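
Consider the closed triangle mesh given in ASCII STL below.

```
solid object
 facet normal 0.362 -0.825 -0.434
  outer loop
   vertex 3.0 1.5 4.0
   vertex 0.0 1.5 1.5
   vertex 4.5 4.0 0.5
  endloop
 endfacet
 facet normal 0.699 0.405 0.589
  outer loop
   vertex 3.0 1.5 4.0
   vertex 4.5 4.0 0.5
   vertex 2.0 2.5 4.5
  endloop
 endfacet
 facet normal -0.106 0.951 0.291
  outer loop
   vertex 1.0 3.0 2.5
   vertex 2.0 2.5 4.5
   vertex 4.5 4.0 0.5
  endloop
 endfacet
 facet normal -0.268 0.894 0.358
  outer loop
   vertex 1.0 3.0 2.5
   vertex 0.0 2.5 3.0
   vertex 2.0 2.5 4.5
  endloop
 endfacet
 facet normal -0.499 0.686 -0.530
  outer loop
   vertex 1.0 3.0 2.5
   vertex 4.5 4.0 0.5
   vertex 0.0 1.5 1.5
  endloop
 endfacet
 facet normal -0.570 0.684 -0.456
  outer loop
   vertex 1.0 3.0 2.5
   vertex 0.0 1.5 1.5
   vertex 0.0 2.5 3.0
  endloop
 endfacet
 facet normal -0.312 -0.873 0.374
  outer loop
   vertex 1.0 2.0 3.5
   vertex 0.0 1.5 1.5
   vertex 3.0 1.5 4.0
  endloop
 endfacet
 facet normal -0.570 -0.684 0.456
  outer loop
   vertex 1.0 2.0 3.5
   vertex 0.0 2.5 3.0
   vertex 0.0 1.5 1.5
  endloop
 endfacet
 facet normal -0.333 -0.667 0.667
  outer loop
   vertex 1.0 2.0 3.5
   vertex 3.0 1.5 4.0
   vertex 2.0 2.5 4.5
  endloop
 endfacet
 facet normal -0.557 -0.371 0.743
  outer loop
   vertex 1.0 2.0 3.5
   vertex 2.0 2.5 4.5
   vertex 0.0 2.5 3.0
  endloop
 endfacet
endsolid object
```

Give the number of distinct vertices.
7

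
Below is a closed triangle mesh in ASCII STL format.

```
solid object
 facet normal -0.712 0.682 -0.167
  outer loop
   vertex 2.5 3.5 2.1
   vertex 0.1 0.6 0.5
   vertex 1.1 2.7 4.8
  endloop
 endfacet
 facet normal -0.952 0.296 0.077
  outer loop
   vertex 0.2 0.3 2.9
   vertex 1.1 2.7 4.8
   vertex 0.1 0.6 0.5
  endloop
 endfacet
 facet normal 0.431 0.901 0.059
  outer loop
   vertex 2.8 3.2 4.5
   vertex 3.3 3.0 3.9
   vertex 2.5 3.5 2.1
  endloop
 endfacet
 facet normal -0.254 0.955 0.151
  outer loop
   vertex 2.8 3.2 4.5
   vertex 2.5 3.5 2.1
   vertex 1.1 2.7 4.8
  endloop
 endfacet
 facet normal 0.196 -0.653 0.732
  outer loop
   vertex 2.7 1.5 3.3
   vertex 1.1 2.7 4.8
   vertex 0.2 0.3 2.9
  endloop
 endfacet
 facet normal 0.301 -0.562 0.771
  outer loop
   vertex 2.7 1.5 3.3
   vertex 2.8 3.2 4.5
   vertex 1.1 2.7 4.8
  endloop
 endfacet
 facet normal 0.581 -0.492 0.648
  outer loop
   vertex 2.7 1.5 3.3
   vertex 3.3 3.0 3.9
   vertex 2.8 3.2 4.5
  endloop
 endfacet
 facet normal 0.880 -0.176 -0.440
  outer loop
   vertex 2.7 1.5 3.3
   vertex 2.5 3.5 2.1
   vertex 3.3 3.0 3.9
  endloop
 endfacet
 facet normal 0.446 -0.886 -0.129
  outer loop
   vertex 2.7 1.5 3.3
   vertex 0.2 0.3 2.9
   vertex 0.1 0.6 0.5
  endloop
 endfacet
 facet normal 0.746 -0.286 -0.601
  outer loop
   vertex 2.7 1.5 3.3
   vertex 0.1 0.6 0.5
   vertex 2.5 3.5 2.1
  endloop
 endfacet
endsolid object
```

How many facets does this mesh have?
10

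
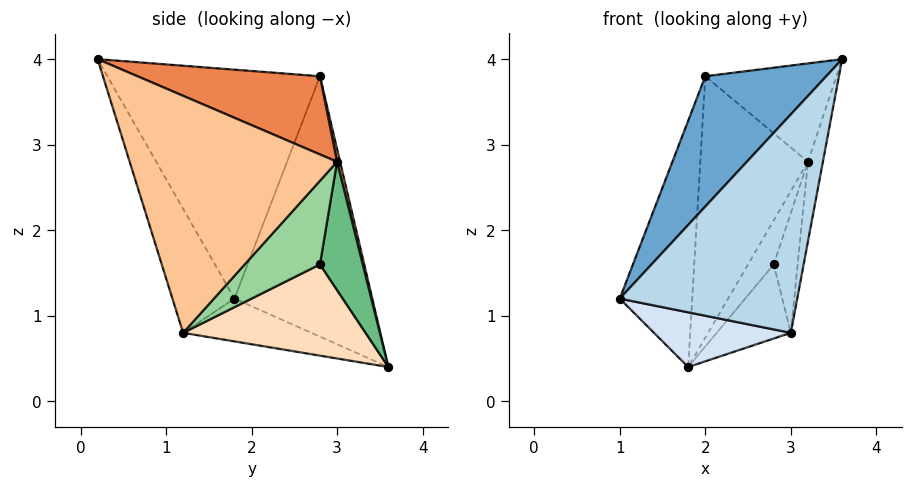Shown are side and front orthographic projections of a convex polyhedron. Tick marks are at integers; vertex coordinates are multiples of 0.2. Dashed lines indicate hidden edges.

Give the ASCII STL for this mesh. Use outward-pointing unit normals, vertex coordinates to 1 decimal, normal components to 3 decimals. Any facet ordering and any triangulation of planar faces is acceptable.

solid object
 facet normal -0.770 -0.438 0.464
  outer loop
   vertex 2.0 2.8 3.8
   vertex 1.0 1.8 1.2
   vertex 3.6 0.2 4.0
  endloop
 endfacet
 facet normal -0.874 0.459 0.159
  outer loop
   vertex 2.0 2.8 3.8
   vertex 1.8 3.6 0.4
   vertex 1.0 1.8 1.2
  endloop
 endfacet
 facet normal -0.321 -0.919 -0.227
  outer loop
   vertex 3.0 1.2 0.8
   vertex 3.6 0.2 4.0
   vertex 1.0 1.8 1.2
  endloop
 endfacet
 facet normal -0.270 -0.288 -0.919
  outer loop
   vertex 3.0 1.2 0.8
   vertex 1.0 1.8 1.2
   vertex 1.8 3.6 0.4
  endloop
 endfacet
 facet normal 0.549 0.394 0.737
  outer loop
   vertex 3.2 3.0 2.8
   vertex 2.0 2.8 3.8
   vertex 3.6 0.2 4.0
  endloop
 endfacet
 facet normal 0.027 0.973 0.227
  outer loop
   vertex 3.2 3.0 2.8
   vertex 1.8 3.6 0.4
   vertex 2.0 2.8 3.8
  endloop
 endfacet
 facet normal 0.984 0.071 -0.162
  outer loop
   vertex 3.2 3.0 2.8
   vertex 3.6 0.2 4.0
   vertex 3.0 1.2 0.8
  endloop
 endfacet
 facet normal 0.822 0.334 -0.462
  outer loop
   vertex 2.8 2.8 1.6
   vertex 3.0 1.2 0.8
   vertex 1.8 3.6 0.4
  endloop
 endfacet
 facet normal 0.804 0.482 -0.348
  outer loop
   vertex 2.8 2.8 1.6
   vertex 1.8 3.6 0.4
   vertex 3.2 3.0 2.8
  endloop
 endfacet
 facet normal 0.894 0.285 -0.346
  outer loop
   vertex 2.8 2.8 1.6
   vertex 3.2 3.0 2.8
   vertex 3.0 1.2 0.8
  endloop
 endfacet
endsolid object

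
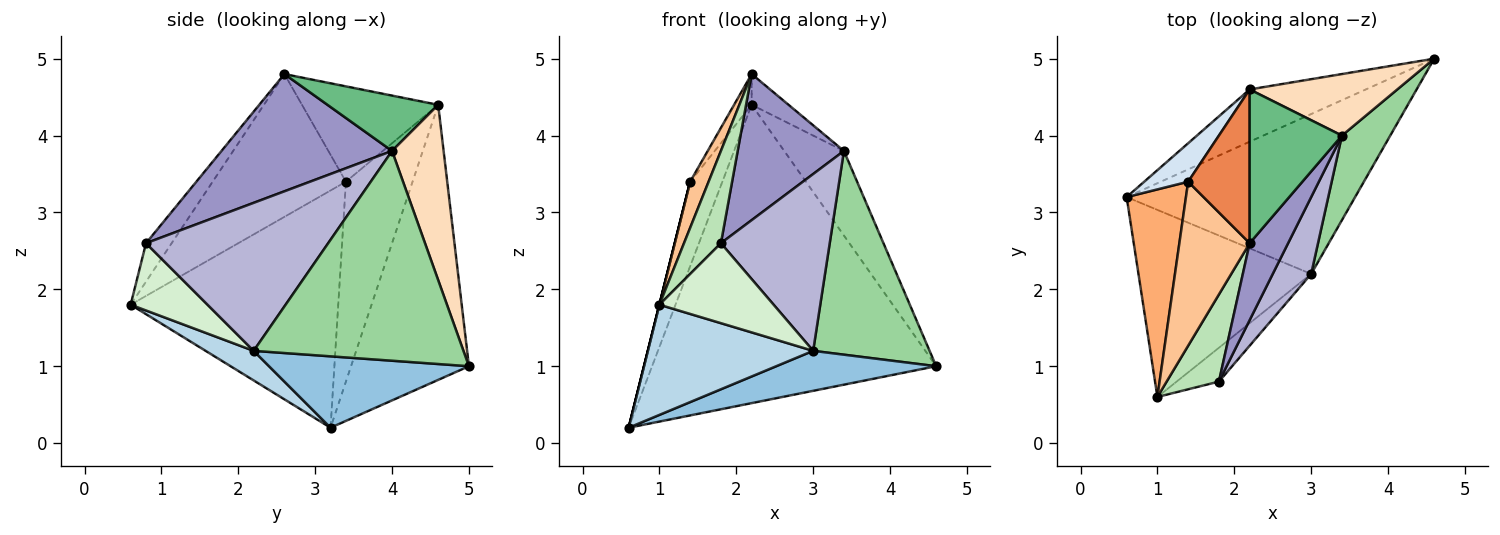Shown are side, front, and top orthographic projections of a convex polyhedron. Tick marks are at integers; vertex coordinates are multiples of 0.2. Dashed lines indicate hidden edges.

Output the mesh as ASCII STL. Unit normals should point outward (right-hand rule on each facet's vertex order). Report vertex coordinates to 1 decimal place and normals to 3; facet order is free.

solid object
 facet normal -0.378 0.912 -0.160
  outer loop
   vertex 2.2 4.6 4.4
   vertex 4.6 5.0 1.0
   vertex 0.6 3.2 0.2
  endloop
 endfacet
 facet normal 0.290 -0.232 -0.928
  outer loop
   vertex 3.0 2.2 1.2
   vertex 0.6 3.2 0.2
   vertex 4.6 5.0 1.0
  endloop
 endfacet
 facet normal 0.146 -0.502 -0.852
  outer loop
   vertex 3.0 2.2 1.2
   vertex 1.0 0.6 1.8
   vertex 0.6 3.2 0.2
  endloop
 endfacet
 facet normal -0.883 0.427 0.194
  outer loop
   vertex 1.4 3.4 3.4
   vertex 2.2 4.6 4.4
   vertex 0.6 3.2 0.2
  endloop
 endfacet
 facet normal -0.835 0.108 0.539
  outer loop
   vertex 1.4 3.4 3.4
   vertex 2.2 2.6 4.8
   vertex 2.2 4.6 4.4
  endloop
 endfacet
 facet normal -0.970 0.000 0.243
  outer loop
   vertex 1.4 3.4 3.4
   vertex 0.6 3.2 0.2
   vertex 1.0 0.6 1.8
  endloop
 endfacet
 facet normal -0.890 -0.123 0.438
  outer loop
   vertex 1.4 3.4 3.4
   vertex 1.0 0.6 1.8
   vertex 2.2 2.6 4.8
  endloop
 endfacet
 facet normal 0.573 0.663 0.482
  outer loop
   vertex 3.4 4.0 3.8
   vertex 4.6 5.0 1.0
   vertex 2.2 4.6 4.4
  endloop
 endfacet
 facet normal 0.507 0.169 0.845
  outer loop
   vertex 3.4 4.0 3.8
   vertex 2.2 4.6 4.4
   vertex 2.2 2.6 4.8
  endloop
 endfacet
 facet normal 0.857 -0.476 0.197
  outer loop
   vertex 3.4 4.0 3.8
   vertex 3.0 2.2 1.2
   vertex 4.6 5.0 1.0
  endloop
 endfacet
 facet normal -0.451 -0.649 0.613
  outer loop
   vertex 1.8 0.8 2.6
   vertex 2.2 2.6 4.8
   vertex 1.0 0.6 1.8
  endloop
 endfacet
 facet normal 0.527 -0.783 -0.331
  outer loop
   vertex 1.8 0.8 2.6
   vertex 1.0 0.6 1.8
   vertex 3.0 2.2 1.2
  endloop
 endfacet
 facet normal 0.818 -0.509 0.268
  outer loop
   vertex 1.8 0.8 2.6
   vertex 3.4 4.0 3.8
   vertex 2.2 2.6 4.8
  endloop
 endfacet
 facet normal 0.838 -0.501 0.218
  outer loop
   vertex 1.8 0.8 2.6
   vertex 3.0 2.2 1.2
   vertex 3.4 4.0 3.8
  endloop
 endfacet
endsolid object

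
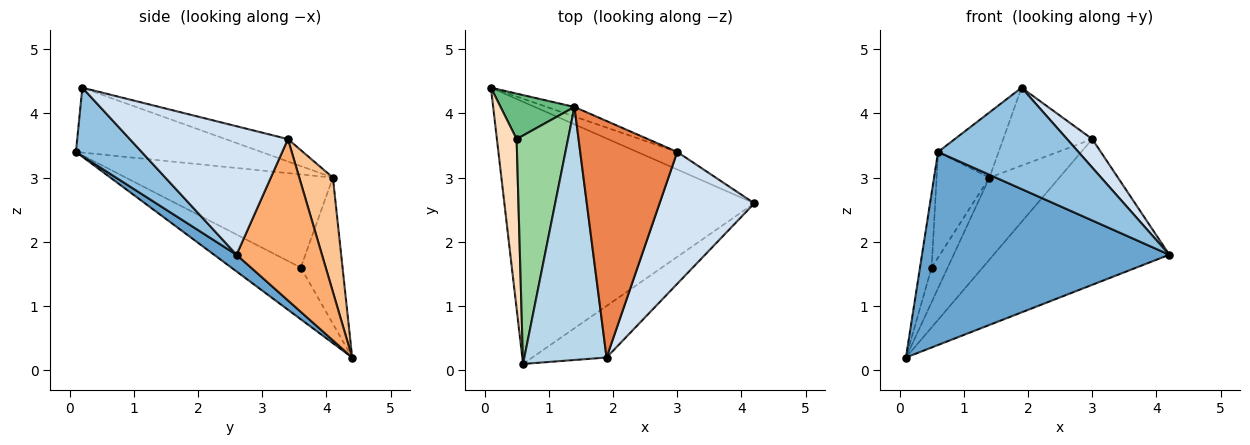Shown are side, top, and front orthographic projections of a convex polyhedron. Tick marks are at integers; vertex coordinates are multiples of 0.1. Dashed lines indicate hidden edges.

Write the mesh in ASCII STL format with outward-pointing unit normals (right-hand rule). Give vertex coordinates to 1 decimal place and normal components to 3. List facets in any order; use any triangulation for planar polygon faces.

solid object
 facet normal 0.054 -0.592 -0.804
  outer loop
   vertex 0.6 0.1 3.4
   vertex 0.1 4.4 0.2
   vertex 4.2 2.6 1.8
  endloop
 endfacet
 facet normal 0.385 -0.822 -0.418
  outer loop
   vertex 1.9 0.2 4.4
   vertex 0.6 0.1 3.4
   vertex 4.2 2.6 1.8
  endloop
 endfacet
 facet normal -0.607 0.198 0.769
  outer loop
   vertex 1.4 4.1 3.0
   vertex 0.6 0.1 3.4
   vertex 1.9 0.2 4.4
  endloop
 endfacet
 facet normal 0.798 -0.127 0.589
  outer loop
   vertex 3.0 3.4 3.6
   vertex 1.9 0.2 4.4
   vertex 4.2 2.6 1.8
  endloop
 endfacet
 facet normal -0.214 0.306 0.928
  outer loop
   vertex 3.0 3.4 3.6
   vertex 1.4 4.1 3.0
   vertex 1.9 0.2 4.4
  endloop
 endfacet
 facet normal 0.435 0.894 -0.108
  outer loop
   vertex 3.0 3.4 3.6
   vertex 4.2 2.6 1.8
   vertex 0.1 4.4 0.2
  endloop
 endfacet
 facet normal 0.431 0.896 -0.104
  outer loop
   vertex 3.0 3.4 3.6
   vertex 0.1 4.4 0.2
   vertex 1.4 4.1 3.0
  endloop
 endfacet
 facet normal -0.923 0.155 0.352
  outer loop
   vertex 0.5 3.6 1.6
   vertex 0.1 4.4 0.2
   vertex 0.6 0.1 3.4
  endloop
 endfacet
 facet normal -0.844 0.325 0.427
  outer loop
   vertex 0.5 3.6 1.6
   vertex 1.4 4.1 3.0
   vertex 0.1 4.4 0.2
  endloop
 endfacet
 facet normal -0.855 0.218 0.471
  outer loop
   vertex 0.5 3.6 1.6
   vertex 0.6 0.1 3.4
   vertex 1.4 4.1 3.0
  endloop
 endfacet
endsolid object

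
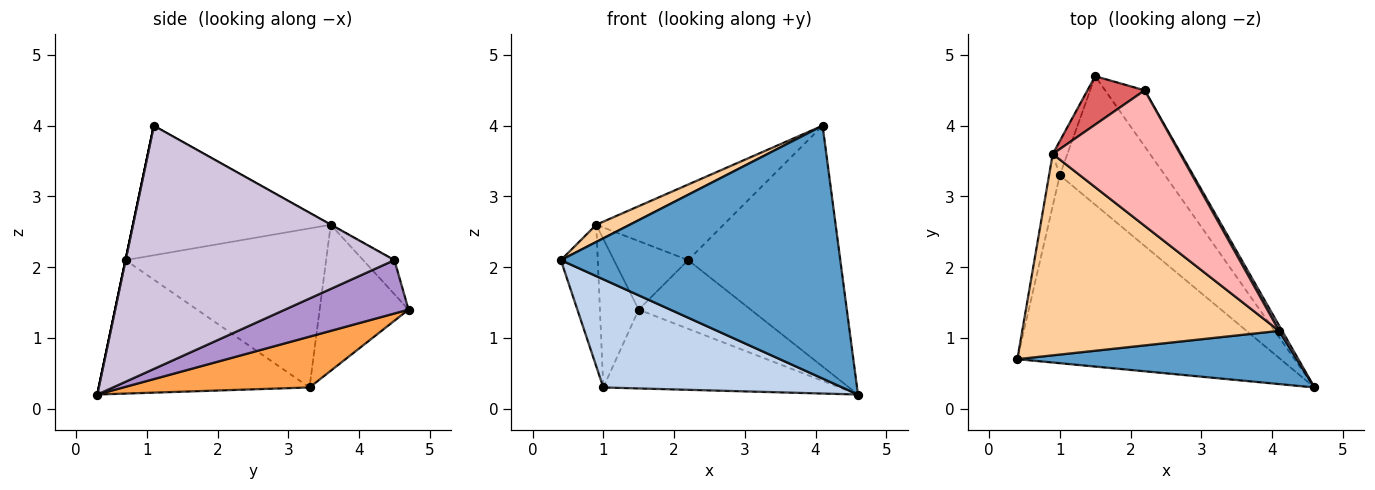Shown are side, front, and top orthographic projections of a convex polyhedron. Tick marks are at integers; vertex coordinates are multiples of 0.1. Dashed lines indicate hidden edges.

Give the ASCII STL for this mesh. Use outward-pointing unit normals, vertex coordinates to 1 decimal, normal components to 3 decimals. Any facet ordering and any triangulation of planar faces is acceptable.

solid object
 facet normal 0.000 -0.979 0.206
  outer loop
   vertex 4.1 1.1 4.0
   vertex 0.4 0.7 2.1
   vertex 4.6 0.3 0.2
  endloop
 endfacet
 facet normal -0.402 -0.456 -0.794
  outer loop
   vertex 1.0 3.3 0.3
   vertex 4.6 0.3 0.2
   vertex 0.4 0.7 2.1
  endloop
 endfacet
 facet normal 0.381 0.483 -0.788
  outer loop
   vertex 1.0 3.3 0.3
   vertex 1.5 4.7 1.4
   vertex 4.6 0.3 0.2
  endloop
 endfacet
 facet normal -0.449 -0.076 0.890
  outer loop
   vertex 0.9 3.6 2.6
   vertex 0.4 0.7 2.1
   vertex 4.1 1.1 4.0
  endloop
 endfacet
 facet normal -0.981 0.181 -0.066
  outer loop
   vertex 0.9 3.6 2.6
   vertex 1.0 3.3 0.3
   vertex 0.4 0.7 2.1
  endloop
 endfacet
 facet normal -0.913 0.398 -0.092
  outer loop
   vertex 0.9 3.6 2.6
   vertex 1.5 4.7 1.4
   vertex 1.0 3.3 0.3
  endloop
 endfacet
 facet normal -0.325 0.772 0.546
  outer loop
   vertex 2.2 4.5 2.1
   vertex 1.5 4.7 1.4
   vertex 0.9 3.6 2.6
  endloop
 endfacet
 facet normal -0.001 0.487 0.873
  outer loop
   vertex 2.2 4.5 2.1
   vertex 0.9 3.6 2.6
   vertex 4.1 1.1 4.0
  endloop
 endfacet
 facet normal 0.649 0.589 -0.481
  outer loop
   vertex 2.2 4.5 2.1
   vertex 4.6 0.3 0.2
   vertex 1.5 4.7 1.4
  endloop
 endfacet
 facet normal 0.870 0.492 0.011
  outer loop
   vertex 2.2 4.5 2.1
   vertex 4.1 1.1 4.0
   vertex 4.6 0.3 0.2
  endloop
 endfacet
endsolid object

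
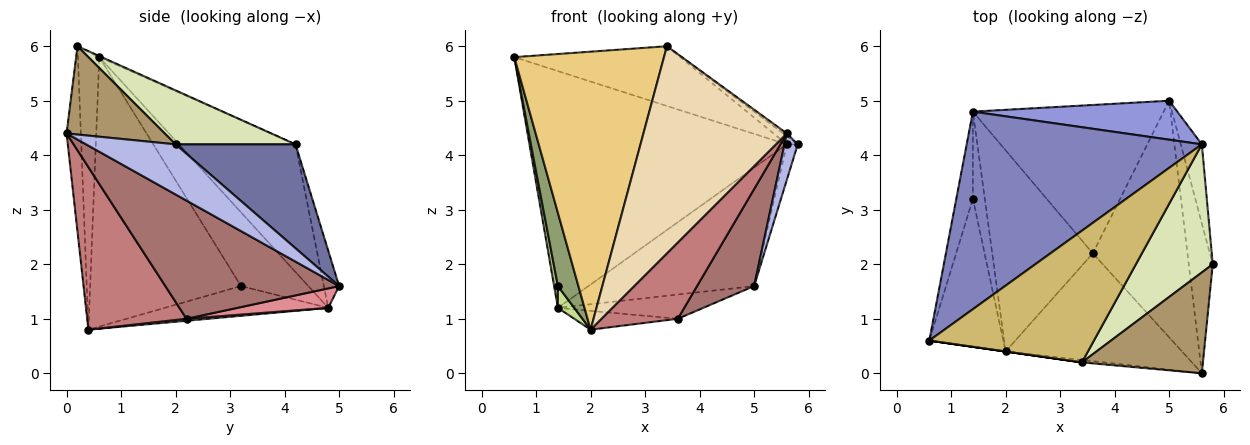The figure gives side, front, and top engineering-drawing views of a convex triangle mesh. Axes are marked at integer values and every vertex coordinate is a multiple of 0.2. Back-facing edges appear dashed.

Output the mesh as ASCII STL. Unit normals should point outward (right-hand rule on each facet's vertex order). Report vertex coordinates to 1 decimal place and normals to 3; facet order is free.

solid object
 facet normal 0.976 0.089 -0.198
  outer loop
   vertex 5.6 4.2 4.2
   vertex 5.8 2.0 4.2
   vertex 5.0 5.0 1.6
  endloop
 endfacet
 facet normal -0.329 0.725 0.605
  outer loop
   vertex 5.6 4.2 4.2
   vertex 1.4 4.8 1.2
   vertex 0.6 0.6 5.8
  endloop
 endfacet
 facet normal -0.087 0.946 0.311
  outer loop
   vertex 5.6 4.2 4.2
   vertex 5.0 5.0 1.6
   vertex 1.4 4.8 1.2
  endloop
 endfacet
 facet normal 0.894 -0.132 -0.428
  outer loop
   vertex 5.6 0.0 4.4
   vertex 5.0 5.0 1.6
   vertex 5.8 2.0 4.2
  endloop
 endfacet
 facet normal -0.956 -0.130 -0.263
  outer loop
   vertex 1.4 3.2 1.6
   vertex 2.0 0.4 0.8
   vertex 0.6 0.6 5.8
  endloop
 endfacet
 facet normal -0.974 -0.055 -0.220
  outer loop
   vertex 1.4 3.2 1.6
   vertex 0.6 0.6 5.8
   vertex 1.4 4.8 1.2
  endloop
 endfacet
 facet normal -0.925 -0.092 -0.370
  outer loop
   vertex 1.4 3.2 1.6
   vertex 1.4 4.8 1.2
   vertex 2.0 0.4 0.8
  endloop
 endfacet
 facet normal 0.574 0.052 0.817
  outer loop
   vertex 3.4 0.2 6.0
   vertex 5.8 2.0 4.2
   vertex 5.6 4.2 4.2
  endloop
 endfacet
 facet normal 0.589 0.022 0.808
  outer loop
   vertex 3.4 0.2 6.0
   vertex 5.6 0.0 4.4
   vertex 5.8 2.0 4.2
  endloop
 endfacet
 facet normal -0.006 0.413 0.911
  outer loop
   vertex 3.4 0.2 6.0
   vertex 5.6 4.2 4.2
   vertex 0.6 0.6 5.8
  endloop
 endfacet
 facet normal -0.141 -0.990 0.000
  outer loop
   vertex 3.4 0.2 6.0
   vertex 0.6 0.6 5.8
   vertex 2.0 0.4 0.8
  endloop
 endfacet
 facet normal -0.099 -0.995 -0.012
  outer loop
   vertex 3.4 0.2 6.0
   vertex 2.0 0.4 0.8
   vertex 5.6 0.0 4.4
  endloop
 endfacet
 facet normal 0.756 -0.248 -0.605
  outer loop
   vertex 3.6 2.2 1.0
   vertex 5.0 5.0 1.6
   vertex 5.6 0.0 4.4
  endloop
 endfacet
 facet normal 0.601 -0.462 -0.652
  outer loop
   vertex 3.6 2.2 1.0
   vertex 5.6 0.0 4.4
   vertex 2.0 0.4 0.8
  endloop
 endfacet
 facet normal 0.100 0.160 -0.982
  outer loop
   vertex 3.6 2.2 1.0
   vertex 1.4 4.8 1.2
   vertex 5.0 5.0 1.6
  endloop
 endfacet
 facet normal 0.020 0.093 -0.995
  outer loop
   vertex 3.6 2.2 1.0
   vertex 2.0 0.4 0.8
   vertex 1.4 4.8 1.2
  endloop
 endfacet
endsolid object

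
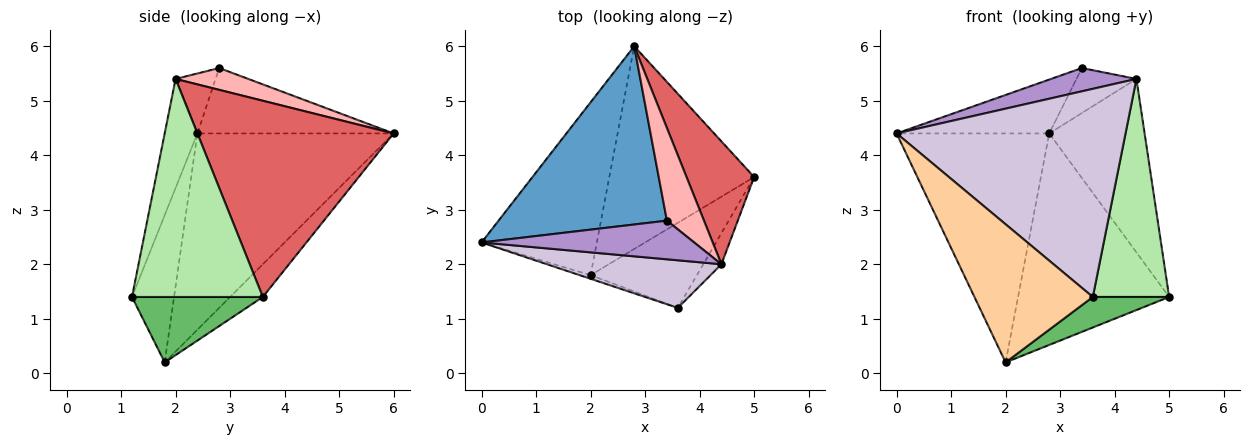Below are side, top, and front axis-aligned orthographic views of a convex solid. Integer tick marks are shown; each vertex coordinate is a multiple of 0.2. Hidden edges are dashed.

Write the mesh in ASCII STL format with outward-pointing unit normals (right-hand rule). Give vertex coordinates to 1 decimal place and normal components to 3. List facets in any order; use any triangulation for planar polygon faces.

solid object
 facet normal -0.349 0.271 0.897
  outer loop
   vertex 3.4 2.8 5.6
   vertex 2.8 6.0 4.4
   vertex 0.0 2.4 4.4
  endloop
 endfacet
 facet normal -0.716 0.557 -0.421
  outer loop
   vertex 2.0 1.8 0.2
   vertex 0.0 2.4 4.4
   vertex 2.8 6.0 4.4
  endloop
 endfacet
 facet normal -0.154 0.713 -0.684
  outer loop
   vertex 2.0 1.8 0.2
   vertex 2.8 6.0 4.4
   vertex 5.0 3.6 1.4
  endloop
 endfacet
 facet normal -0.335 -0.942 -0.025
  outer loop
   vertex 2.0 1.8 0.2
   vertex 3.6 1.2 1.4
   vertex 0.0 2.4 4.4
  endloop
 endfacet
 facet normal 0.501 -0.292 -0.814
  outer loop
   vertex 2.0 1.8 0.2
   vertex 5.0 3.6 1.4
   vertex 3.6 1.2 1.4
  endloop
 endfacet
 facet normal 0.862 -0.503 -0.072
  outer loop
   vertex 4.4 2.0 5.4
   vertex 3.6 1.2 1.4
   vertex 5.0 3.6 1.4
  endloop
 endfacet
 facet normal 0.859 0.418 0.296
  outer loop
   vertex 4.4 2.0 5.4
   vertex 5.0 3.6 1.4
   vertex 2.8 6.0 4.4
  endloop
 endfacet
 facet normal 0.468 0.386 0.795
  outer loop
   vertex 4.4 2.0 5.4
   vertex 2.8 6.0 4.4
   vertex 3.4 2.8 5.6
  endloop
 endfacet
 facet normal -0.235 -0.502 0.833
  outer loop
   vertex 4.4 2.0 5.4
   vertex 3.4 2.8 5.6
   vertex 0.0 2.4 4.4
  endloop
 endfacet
 facet normal -0.138 -0.966 0.221
  outer loop
   vertex 4.4 2.0 5.4
   vertex 0.0 2.4 4.4
   vertex 3.6 1.2 1.4
  endloop
 endfacet
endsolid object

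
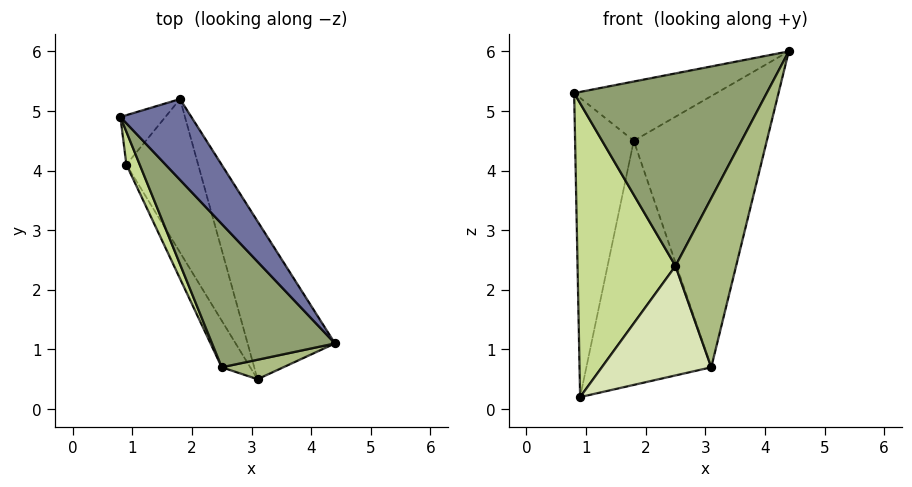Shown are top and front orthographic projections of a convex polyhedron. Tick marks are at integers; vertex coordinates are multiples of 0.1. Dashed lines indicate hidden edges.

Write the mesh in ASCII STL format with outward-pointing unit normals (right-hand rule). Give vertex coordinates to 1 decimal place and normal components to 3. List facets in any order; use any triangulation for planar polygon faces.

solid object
 facet normal 0.424 0.536 0.730
  outer loop
   vertex 1.8 5.2 4.5
   vertex 0.8 4.9 5.3
   vertex 4.4 1.1 6.0
  endloop
 endfacet
 facet normal 0.856 0.447 -0.261
  outer loop
   vertex 1.8 5.2 4.5
   vertex 4.4 1.1 6.0
   vertex 3.1 0.5 0.7
  endloop
 endfacet
 facet normal -0.392 0.908 -0.150
  outer loop
   vertex 0.9 4.1 0.2
   vertex 0.8 4.9 5.3
   vertex 1.8 5.2 4.5
  endloop
 endfacet
 facet normal 0.833 0.468 -0.294
  outer loop
   vertex 0.9 4.1 0.2
   vertex 1.8 5.2 4.5
   vertex 3.1 0.5 0.7
  endloop
 endfacet
 facet normal -0.694 -0.578 0.430
  outer loop
   vertex 2.5 0.7 2.4
   vertex 4.4 1.1 6.0
   vertex 0.8 4.9 5.3
  endloop
 endfacet
 facet normal -0.007 -0.993 0.114
  outer loop
   vertex 2.5 0.7 2.4
   vertex 3.1 0.5 0.7
   vertex 4.4 1.1 6.0
  endloop
 endfacet
 facet normal -0.915 -0.401 0.045
  outer loop
   vertex 2.5 0.7 2.4
   vertex 0.8 4.9 5.3
   vertex 0.9 4.1 0.2
  endloop
 endfacet
 facet normal -0.817 -0.531 -0.226
  outer loop
   vertex 2.5 0.7 2.4
   vertex 0.9 4.1 0.2
   vertex 3.1 0.5 0.7
  endloop
 endfacet
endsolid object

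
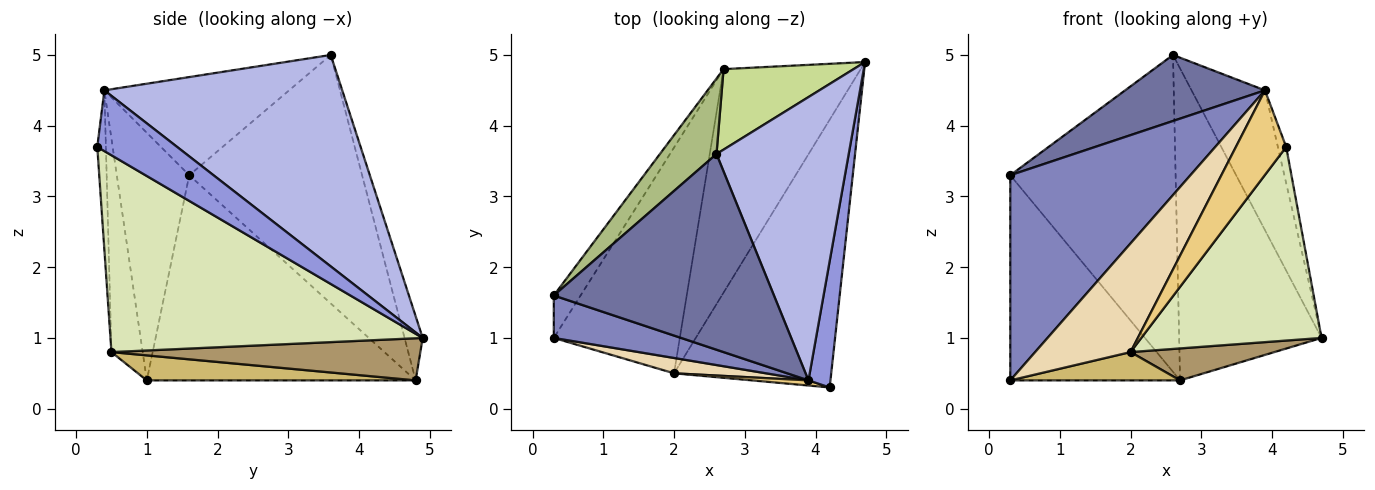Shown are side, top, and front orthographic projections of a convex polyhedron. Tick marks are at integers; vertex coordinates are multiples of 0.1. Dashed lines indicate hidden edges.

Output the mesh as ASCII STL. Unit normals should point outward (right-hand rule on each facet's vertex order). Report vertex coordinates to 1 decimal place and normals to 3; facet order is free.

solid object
 facet normal -0.389 -0.294 0.873
  outer loop
   vertex 3.9 0.4 4.5
   vertex 2.6 3.6 5.0
   vertex 0.3 1.6 3.3
  endloop
 endfacet
 facet normal -0.367 -0.911 0.189
  outer loop
   vertex 3.9 0.4 4.5
   vertex 0.3 1.6 3.3
   vertex 0.3 1.0 0.4
  endloop
 endfacet
 facet normal 0.936 0.097 0.339
  outer loop
   vertex 3.9 0.4 4.5
   vertex 4.2 0.3 3.7
   vertex 4.7 4.9 1.0
  endloop
 endfacet
 facet normal 0.820 0.253 0.513
  outer loop
   vertex 3.9 0.4 4.5
   vertex 4.7 4.9 1.0
   vertex 2.6 3.6 5.0
  endloop
 endfacet
 facet normal -0.840 0.531 -0.110
  outer loop
   vertex 2.7 4.8 0.4
   vertex 0.3 1.0 0.4
   vertex 0.3 1.6 3.3
  endloop
 endfacet
 facet normal -0.713 0.682 0.162
  outer loop
   vertex 2.7 4.8 0.4
   vertex 0.3 1.6 3.3
   vertex 2.6 3.6 5.0
  endloop
 endfacet
 facet normal -0.122 0.961 0.248
  outer loop
   vertex 2.7 4.8 0.4
   vertex 2.6 3.6 5.0
   vertex 4.7 4.9 1.0
  endloop
 endfacet
 facet normal 0.712 -0.411 -0.569
  outer loop
   vertex 2.0 0.5 0.8
   vertex 4.7 4.9 1.0
   vertex 4.2 0.3 3.7
  endloop
 endfacet
 facet normal 0.291 -0.135 -0.947
  outer loop
   vertex 2.0 0.5 0.8
   vertex 2.7 4.8 0.4
   vertex 4.7 4.9 1.0
  endloop
 endfacet
 facet normal 0.193 -0.122 -0.974
  outer loop
   vertex 2.0 0.5 0.8
   vertex 0.3 1.0 0.4
   vertex 2.7 4.8 0.4
  endloop
 endfacet
 facet normal -0.168 -0.984 0.060
  outer loop
   vertex 2.0 0.5 0.8
   vertex 4.2 0.3 3.7
   vertex 3.9 0.4 4.5
  endloop
 endfacet
 facet normal -0.308 -0.942 0.133
  outer loop
   vertex 2.0 0.5 0.8
   vertex 3.9 0.4 4.5
   vertex 0.3 1.0 0.4
  endloop
 endfacet
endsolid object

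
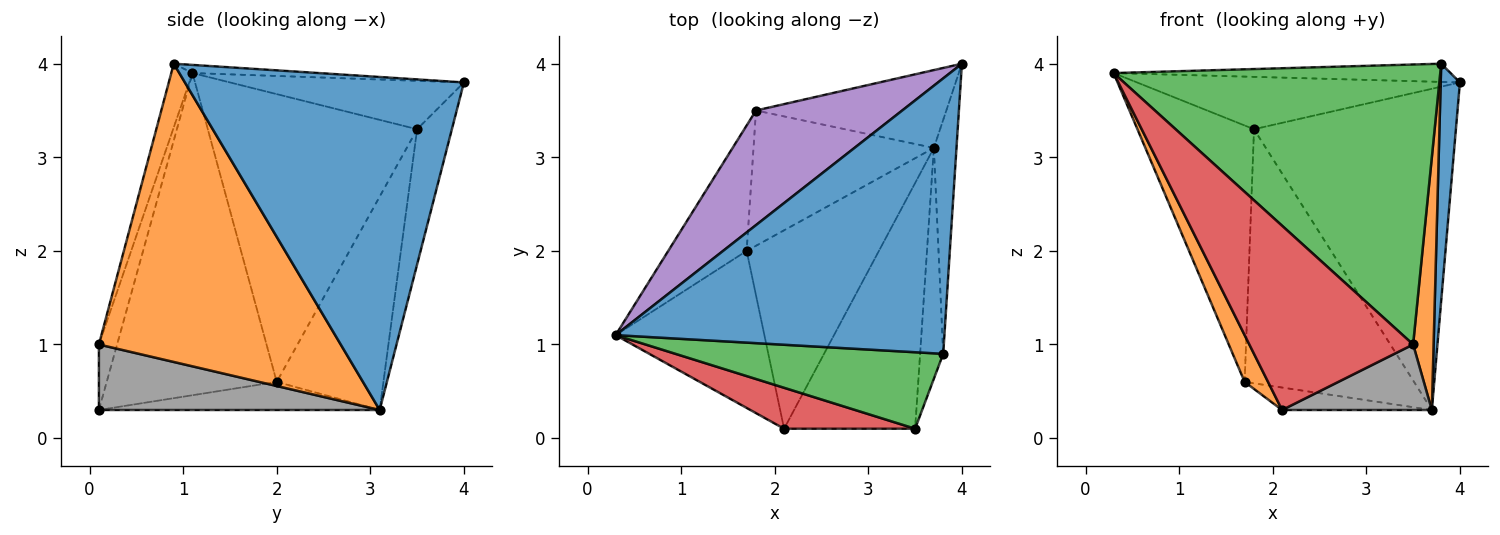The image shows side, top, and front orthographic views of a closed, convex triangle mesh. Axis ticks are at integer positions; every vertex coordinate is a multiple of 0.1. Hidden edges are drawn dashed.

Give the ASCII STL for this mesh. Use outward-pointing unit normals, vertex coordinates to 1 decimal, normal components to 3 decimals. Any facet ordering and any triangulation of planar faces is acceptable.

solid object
 facet normal -0.025 0.066 0.998
  outer loop
   vertex 3.8 0.9 4.0
   vertex 4.0 4.0 3.8
   vertex 0.3 1.1 3.9
  endloop
 endfacet
 facet normal -0.901 -0.124 -0.416
  outer loop
   vertex 1.7 2.0 0.6
   vertex 2.1 0.1 0.3
   vertex 0.3 1.1 3.9
  endloop
 endfacet
 facet normal -0.063 -0.963 0.263
  outer loop
   vertex 3.5 0.1 1.0
   vertex 3.8 0.9 4.0
   vertex 0.3 1.1 3.9
  endloop
 endfacet
 facet normal -0.108 -0.970 0.216
  outer loop
   vertex 3.5 0.1 1.0
   vertex 0.3 1.1 3.9
   vertex 2.1 0.1 0.3
  endloop
 endfacet
 facet normal -0.288 0.398 0.871
  outer loop
   vertex 1.8 3.5 3.3
   vertex 0.3 1.1 3.9
   vertex 4.0 4.0 3.8
  endloop
 endfacet
 facet normal -0.850 0.473 -0.231
  outer loop
   vertex 1.8 3.5 3.3
   vertex 1.7 2.0 0.6
   vertex 0.3 1.1 3.9
  endloop
 endfacet
 facet normal -0.206 0.110 -0.972
  outer loop
   vertex 3.7 3.1 0.3
   vertex 2.1 0.1 0.3
   vertex 1.7 2.0 0.6
  endloop
 endfacet
 facet normal 0.435 -0.232 -0.870
  outer loop
   vertex 3.7 3.1 0.3
   vertex 3.5 0.1 1.0
   vertex 2.1 0.1 0.3
  endloop
 endfacet
 facet normal -0.486 0.772 -0.411
  outer loop
   vertex 3.7 3.1 0.3
   vertex 1.7 2.0 0.6
   vertex 1.8 3.5 3.3
  endloop
 endfacet
 facet normal -0.165 0.959 -0.232
  outer loop
   vertex 3.7 3.1 0.3
   vertex 1.8 3.5 3.3
   vertex 4.0 4.0 3.8
  endloop
 endfacet
 facet normal 0.995 -0.069 -0.068
  outer loop
   vertex 3.7 3.1 0.3
   vertex 4.0 4.0 3.8
   vertex 3.8 0.9 4.0
  endloop
 endfacet
 facet normal 0.993 -0.084 -0.077
  outer loop
   vertex 3.7 3.1 0.3
   vertex 3.8 0.9 4.0
   vertex 3.5 0.1 1.0
  endloop
 endfacet
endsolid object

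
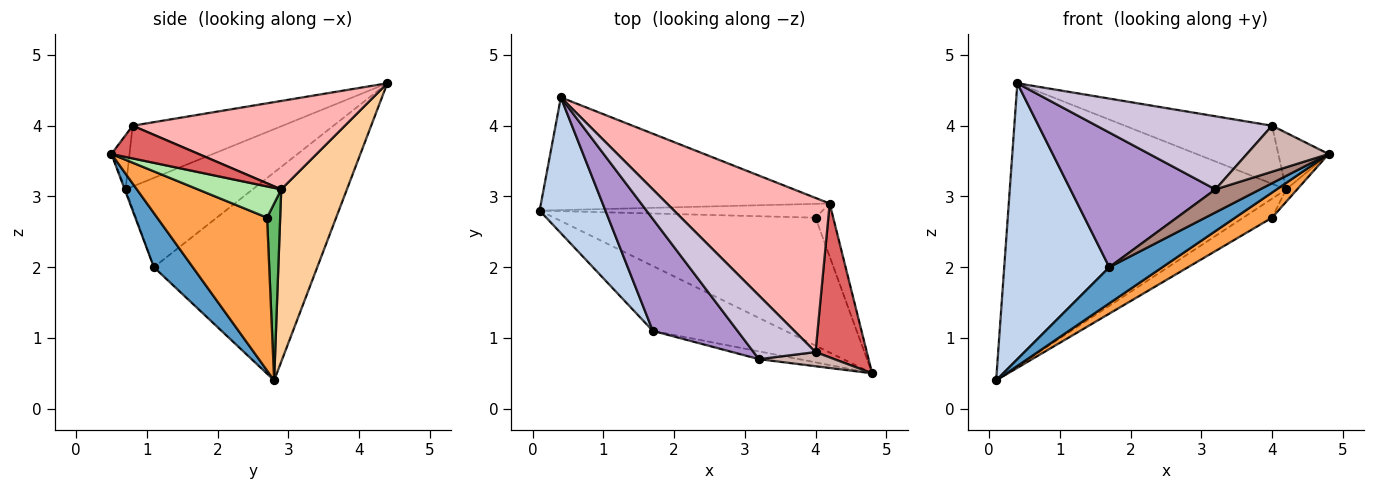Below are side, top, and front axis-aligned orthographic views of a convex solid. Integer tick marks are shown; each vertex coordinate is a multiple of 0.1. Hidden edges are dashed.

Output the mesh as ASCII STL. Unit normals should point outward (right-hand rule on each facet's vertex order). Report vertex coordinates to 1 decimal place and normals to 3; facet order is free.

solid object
 facet normal 0.336 -0.458 -0.823
  outer loop
   vertex 1.7 1.1 2.0
   vertex 0.1 2.8 0.4
   vertex 4.8 0.5 3.6
  endloop
 endfacet
 facet normal -0.813 -0.523 0.257
  outer loop
   vertex 1.7 1.1 2.0
   vertex 0.4 4.4 4.6
   vertex 0.1 2.8 0.4
  endloop
 endfacet
 facet normal 0.498 -0.167 -0.851
  outer loop
   vertex 4.0 2.7 2.7
   vertex 4.8 0.5 3.6
   vertex 0.1 2.8 0.4
  endloop
 endfacet
 facet normal 0.216 0.907 -0.361
  outer loop
   vertex 4.2 2.9 3.1
   vertex 0.1 2.8 0.4
   vertex 0.4 4.4 4.6
  endloop
 endfacet
 facet normal 0.345 0.759 -0.552
  outer loop
   vertex 4.2 2.9 3.1
   vertex 4.0 2.7 2.7
   vertex 0.1 2.8 0.4
  endloop
 endfacet
 facet normal 0.865 0.114 -0.489
  outer loop
   vertex 4.2 2.9 3.1
   vertex 4.8 0.5 3.6
   vertex 4.0 2.7 2.7
  endloop
 endfacet
 facet normal 0.514 0.296 0.805
  outer loop
   vertex 4.2 2.9 3.1
   vertex 4.0 0.8 4.0
   vertex 4.8 0.5 3.6
  endloop
 endfacet
 facet normal 0.453 0.314 0.834
  outer loop
   vertex 4.2 2.9 3.1
   vertex 0.4 4.4 4.6
   vertex 4.0 0.8 4.0
  endloop
 endfacet
 facet normal -0.559 -0.638 0.530
  outer loop
   vertex 3.2 0.7 3.1
   vertex 0.4 4.4 4.6
   vertex 1.7 1.1 2.0
  endloop
 endfacet
 facet normal -0.542 -0.634 0.552
  outer loop
   vertex 3.2 0.7 3.1
   vertex 4.0 0.8 4.0
   vertex 0.4 4.4 4.6
  endloop
 endfacet
 facet normal -0.019 -0.948 -0.319
  outer loop
   vertex 3.2 0.7 3.1
   vertex 1.7 1.1 2.0
   vertex 4.8 0.5 3.6
  endloop
 endfacet
 facet normal -0.207 -0.935 0.288
  outer loop
   vertex 3.2 0.7 3.1
   vertex 4.8 0.5 3.6
   vertex 4.0 0.8 4.0
  endloop
 endfacet
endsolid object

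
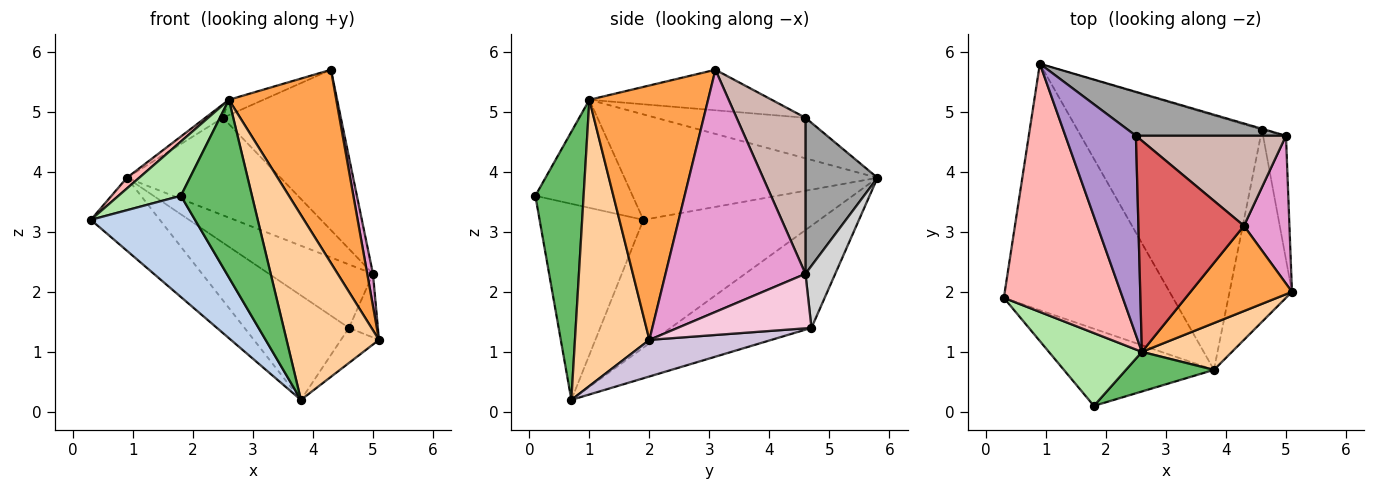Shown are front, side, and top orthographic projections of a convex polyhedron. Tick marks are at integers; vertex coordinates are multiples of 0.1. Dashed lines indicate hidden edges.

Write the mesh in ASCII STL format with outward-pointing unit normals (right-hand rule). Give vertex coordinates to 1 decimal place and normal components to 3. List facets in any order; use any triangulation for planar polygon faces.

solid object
 facet normal -0.587 0.230 -0.776
  outer loop
   vertex 3.8 0.7 0.2
   vertex 0.3 1.9 3.2
   vertex 0.9 5.8 3.9
  endloop
 endfacet
 facet normal -0.621 -0.623 -0.475
  outer loop
   vertex 3.8 0.7 0.2
   vertex 1.8 0.1 3.6
   vertex 0.3 1.9 3.2
  endloop
 endfacet
 facet normal 0.711 -0.643 0.284
  outer loop
   vertex 2.6 1.0 5.2
   vertex 5.1 2.0 1.2
   vertex 4.3 3.1 5.7
  endloop
 endfacet
 facet normal 0.615 -0.764 0.194
  outer loop
   vertex 2.6 1.0 5.2
   vertex 3.8 0.7 0.2
   vertex 5.1 2.0 1.2
  endloop
 endfacet
 facet normal 0.552 -0.814 0.181
  outer loop
   vertex 2.6 1.0 5.2
   vertex 1.8 0.1 3.6
   vertex 3.8 0.7 0.2
  endloop
 endfacet
 facet normal -0.681 -0.437 0.587
  outer loop
   vertex 2.6 1.0 5.2
   vertex 0.3 1.9 3.2
   vertex 1.8 0.1 3.6
  endloop
 endfacet
 facet normal -0.358 0.068 0.931
  outer loop
   vertex 2.6 1.0 5.2
   vertex 4.3 3.1 5.7
   vertex 2.5 4.6 4.9
  endloop
 endfacet
 facet normal -0.663 -0.032 0.748
  outer loop
   vertex 2.6 1.0 5.2
   vertex 0.9 5.8 3.9
   vertex 0.3 1.9 3.2
  endloop
 endfacet
 facet normal -0.497 0.058 0.866
  outer loop
   vertex 2.6 1.0 5.2
   vertex 2.5 4.6 4.9
   vertex 0.9 5.8 3.9
  endloop
 endfacet
 facet normal 0.500 0.156 -0.852
  outer loop
   vertex 4.6 4.7 1.4
   vertex 5.1 2.0 1.2
   vertex 3.8 0.7 0.2
  endloop
 endfacet
 facet normal -0.456 0.338 -0.823
  outer loop
   vertex 4.6 4.7 1.4
   vertex 3.8 0.7 0.2
   vertex 0.9 5.8 3.9
  endloop
 endfacet
 facet normal 0.454 0.777 0.436
  outer loop
   vertex 5.0 4.6 2.3
   vertex 2.5 4.6 4.9
   vertex 4.3 3.1 5.7
  endloop
 endfacet
 facet normal 0.982 -0.040 0.184
  outer loop
   vertex 5.0 4.6 2.3
   vertex 4.3 3.1 5.7
   vertex 5.1 2.0 1.2
  endloop
 endfacet
 facet normal 0.904 0.196 -0.380
  outer loop
   vertex 5.0 4.6 2.3
   vertex 5.1 2.0 1.2
   vertex 4.6 4.7 1.4
  endloop
 endfacet
 facet normal 0.393 0.838 0.378
  outer loop
   vertex 5.0 4.6 2.3
   vertex 0.9 5.8 3.9
   vertex 2.5 4.6 4.9
  endloop
 endfacet
 facet normal 0.275 0.961 -0.016
  outer loop
   vertex 5.0 4.6 2.3
   vertex 4.6 4.7 1.4
   vertex 0.9 5.8 3.9
  endloop
 endfacet
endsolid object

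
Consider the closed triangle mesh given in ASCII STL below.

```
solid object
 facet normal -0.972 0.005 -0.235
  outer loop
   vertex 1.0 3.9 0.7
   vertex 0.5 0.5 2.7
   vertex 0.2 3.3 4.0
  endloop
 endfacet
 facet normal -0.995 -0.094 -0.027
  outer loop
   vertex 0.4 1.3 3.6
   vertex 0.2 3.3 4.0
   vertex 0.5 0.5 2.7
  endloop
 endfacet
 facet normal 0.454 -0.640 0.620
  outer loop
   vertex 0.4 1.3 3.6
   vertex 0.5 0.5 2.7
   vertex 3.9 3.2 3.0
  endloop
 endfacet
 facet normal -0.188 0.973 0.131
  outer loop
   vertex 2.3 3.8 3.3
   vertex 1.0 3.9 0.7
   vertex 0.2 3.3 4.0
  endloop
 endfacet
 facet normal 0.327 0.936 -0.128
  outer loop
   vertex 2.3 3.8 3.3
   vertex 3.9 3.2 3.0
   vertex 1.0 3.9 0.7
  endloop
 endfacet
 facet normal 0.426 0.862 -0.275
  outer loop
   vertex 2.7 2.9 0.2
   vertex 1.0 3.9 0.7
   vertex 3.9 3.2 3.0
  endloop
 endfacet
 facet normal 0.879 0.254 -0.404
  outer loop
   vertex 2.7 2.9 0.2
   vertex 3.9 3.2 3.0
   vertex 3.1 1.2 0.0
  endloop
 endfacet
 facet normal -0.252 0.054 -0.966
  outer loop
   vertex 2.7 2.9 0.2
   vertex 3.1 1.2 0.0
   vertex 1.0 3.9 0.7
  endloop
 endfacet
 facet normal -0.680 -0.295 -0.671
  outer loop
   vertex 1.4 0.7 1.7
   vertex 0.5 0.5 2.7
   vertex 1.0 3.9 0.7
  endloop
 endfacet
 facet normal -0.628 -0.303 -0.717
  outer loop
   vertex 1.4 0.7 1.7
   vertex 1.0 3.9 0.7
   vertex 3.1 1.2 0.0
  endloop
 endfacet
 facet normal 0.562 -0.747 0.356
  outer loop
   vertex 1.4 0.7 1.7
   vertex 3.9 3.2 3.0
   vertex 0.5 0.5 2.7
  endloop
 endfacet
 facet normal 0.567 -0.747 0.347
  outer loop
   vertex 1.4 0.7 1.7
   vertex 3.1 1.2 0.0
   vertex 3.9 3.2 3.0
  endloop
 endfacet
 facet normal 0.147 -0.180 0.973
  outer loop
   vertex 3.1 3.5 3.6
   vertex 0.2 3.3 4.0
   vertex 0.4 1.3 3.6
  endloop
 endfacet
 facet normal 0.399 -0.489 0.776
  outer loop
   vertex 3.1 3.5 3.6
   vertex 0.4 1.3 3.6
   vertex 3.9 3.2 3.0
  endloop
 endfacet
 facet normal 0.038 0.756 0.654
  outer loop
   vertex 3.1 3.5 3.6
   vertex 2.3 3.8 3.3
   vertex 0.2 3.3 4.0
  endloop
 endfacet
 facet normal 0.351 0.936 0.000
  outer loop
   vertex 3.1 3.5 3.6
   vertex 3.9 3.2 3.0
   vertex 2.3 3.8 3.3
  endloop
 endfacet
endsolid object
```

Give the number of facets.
16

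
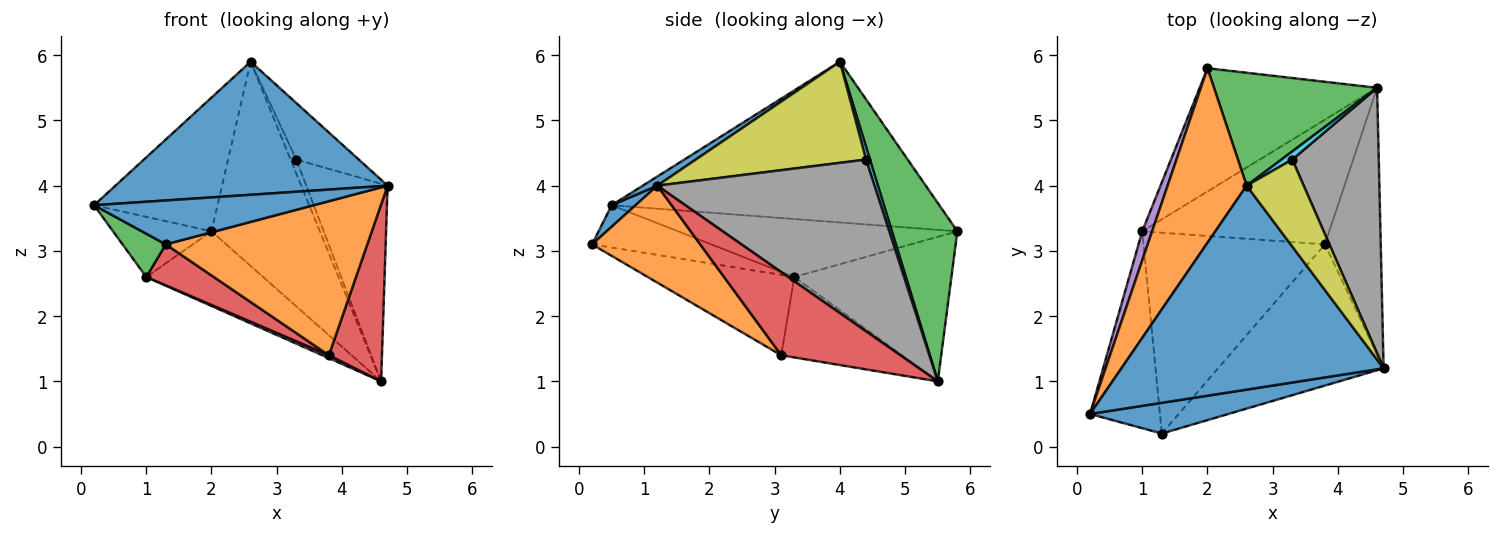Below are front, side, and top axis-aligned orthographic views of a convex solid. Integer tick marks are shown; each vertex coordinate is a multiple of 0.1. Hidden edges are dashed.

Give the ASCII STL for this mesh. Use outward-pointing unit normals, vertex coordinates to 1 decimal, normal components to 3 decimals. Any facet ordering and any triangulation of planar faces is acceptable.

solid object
 facet normal 0.029 -0.546 0.837
  outer loop
   vertex 2.6 4.0 5.9
   vertex 0.2 0.5 3.7
   vertex 4.7 1.2 4.0
  endloop
 endfacet
 facet normal -0.850 0.320 0.418
  outer loop
   vertex 2.6 4.0 5.9
   vertex 2.0 5.8 3.3
   vertex 0.2 0.5 3.7
  endloop
 endfacet
 facet normal 0.468 0.774 0.428
  outer loop
   vertex 2.6 4.0 5.9
   vertex 4.6 5.5 1.0
   vertex 2.0 5.8 3.3
  endloop
 endfacet
 facet normal 0.779 -0.347 -0.523
  outer loop
   vertex 3.8 3.1 1.4
   vertex 4.6 5.5 1.0
   vertex 4.7 1.2 4.0
  endloop
 endfacet
 facet normal -0.931 0.328 0.158
  outer loop
   vertex 1.0 3.3 2.6
   vertex 0.2 0.5 3.7
   vertex 2.0 5.8 3.3
  endloop
 endfacet
 facet normal -0.572 0.425 -0.702
  outer loop
   vertex 1.0 3.3 2.6
   vertex 2.0 5.8 3.3
   vertex 4.6 5.5 1.0
  endloop
 endfacet
 facet normal -0.395 -0.021 -0.918
  outer loop
   vertex 1.0 3.3 2.6
   vertex 4.6 5.5 1.0
   vertex 3.8 3.1 1.4
  endloop
 endfacet
 facet normal 0.847 0.317 0.427
  outer loop
   vertex 3.3 4.4 4.4
   vertex 4.7 1.2 4.0
   vertex 4.6 5.5 1.0
  endloop
 endfacet
 facet normal 0.830 0.304 0.468
  outer loop
   vertex 3.3 4.4 4.4
   vertex 2.6 4.0 5.9
   vertex 4.7 1.2 4.0
  endloop
 endfacet
 facet normal 0.504 0.747 0.434
  outer loop
   vertex 3.3 4.4 4.4
   vertex 4.6 5.5 1.0
   vertex 2.6 4.0 5.9
  endloop
 endfacet
 facet normal 0.089 -0.816 0.571
  outer loop
   vertex 1.3 0.2 3.1
   vertex 4.7 1.2 4.0
   vertex 0.2 0.5 3.7
  endloop
 endfacet
 facet normal 0.368 -0.685 -0.628
  outer loop
   vertex 1.3 0.2 3.1
   vertex 3.8 3.1 1.4
   vertex 4.7 1.2 4.0
  endloop
 endfacet
 facet normal -0.509 -0.185 -0.841
  outer loop
   vertex 1.3 0.2 3.1
   vertex 0.2 0.5 3.7
   vertex 1.0 3.3 2.6
  endloop
 endfacet
 facet normal -0.398 -0.183 -0.899
  outer loop
   vertex 1.3 0.2 3.1
   vertex 1.0 3.3 2.6
   vertex 3.8 3.1 1.4
  endloop
 endfacet
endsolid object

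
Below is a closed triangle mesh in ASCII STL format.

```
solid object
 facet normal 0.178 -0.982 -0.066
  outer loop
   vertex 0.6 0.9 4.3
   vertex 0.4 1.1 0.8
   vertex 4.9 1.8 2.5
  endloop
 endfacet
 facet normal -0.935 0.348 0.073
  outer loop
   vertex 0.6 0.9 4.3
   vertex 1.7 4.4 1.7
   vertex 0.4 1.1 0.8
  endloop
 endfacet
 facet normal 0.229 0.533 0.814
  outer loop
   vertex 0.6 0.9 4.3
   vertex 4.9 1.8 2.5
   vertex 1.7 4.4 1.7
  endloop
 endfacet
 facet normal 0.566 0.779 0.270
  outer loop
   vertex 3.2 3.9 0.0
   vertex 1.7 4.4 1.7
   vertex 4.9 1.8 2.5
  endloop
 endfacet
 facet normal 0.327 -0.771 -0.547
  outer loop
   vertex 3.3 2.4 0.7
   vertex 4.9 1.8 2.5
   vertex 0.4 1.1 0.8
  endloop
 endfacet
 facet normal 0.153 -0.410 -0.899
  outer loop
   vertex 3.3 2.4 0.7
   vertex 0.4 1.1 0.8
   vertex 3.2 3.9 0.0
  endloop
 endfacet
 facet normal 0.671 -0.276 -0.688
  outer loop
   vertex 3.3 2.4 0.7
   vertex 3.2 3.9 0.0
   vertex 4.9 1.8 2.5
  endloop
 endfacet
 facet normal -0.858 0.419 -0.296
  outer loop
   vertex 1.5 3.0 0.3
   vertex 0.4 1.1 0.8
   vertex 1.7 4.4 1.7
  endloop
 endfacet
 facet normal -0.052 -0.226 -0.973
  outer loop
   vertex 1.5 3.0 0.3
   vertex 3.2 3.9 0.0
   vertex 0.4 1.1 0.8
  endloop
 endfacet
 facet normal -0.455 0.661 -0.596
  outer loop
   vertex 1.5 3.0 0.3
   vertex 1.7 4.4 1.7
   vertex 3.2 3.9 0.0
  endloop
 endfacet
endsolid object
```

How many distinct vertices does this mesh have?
7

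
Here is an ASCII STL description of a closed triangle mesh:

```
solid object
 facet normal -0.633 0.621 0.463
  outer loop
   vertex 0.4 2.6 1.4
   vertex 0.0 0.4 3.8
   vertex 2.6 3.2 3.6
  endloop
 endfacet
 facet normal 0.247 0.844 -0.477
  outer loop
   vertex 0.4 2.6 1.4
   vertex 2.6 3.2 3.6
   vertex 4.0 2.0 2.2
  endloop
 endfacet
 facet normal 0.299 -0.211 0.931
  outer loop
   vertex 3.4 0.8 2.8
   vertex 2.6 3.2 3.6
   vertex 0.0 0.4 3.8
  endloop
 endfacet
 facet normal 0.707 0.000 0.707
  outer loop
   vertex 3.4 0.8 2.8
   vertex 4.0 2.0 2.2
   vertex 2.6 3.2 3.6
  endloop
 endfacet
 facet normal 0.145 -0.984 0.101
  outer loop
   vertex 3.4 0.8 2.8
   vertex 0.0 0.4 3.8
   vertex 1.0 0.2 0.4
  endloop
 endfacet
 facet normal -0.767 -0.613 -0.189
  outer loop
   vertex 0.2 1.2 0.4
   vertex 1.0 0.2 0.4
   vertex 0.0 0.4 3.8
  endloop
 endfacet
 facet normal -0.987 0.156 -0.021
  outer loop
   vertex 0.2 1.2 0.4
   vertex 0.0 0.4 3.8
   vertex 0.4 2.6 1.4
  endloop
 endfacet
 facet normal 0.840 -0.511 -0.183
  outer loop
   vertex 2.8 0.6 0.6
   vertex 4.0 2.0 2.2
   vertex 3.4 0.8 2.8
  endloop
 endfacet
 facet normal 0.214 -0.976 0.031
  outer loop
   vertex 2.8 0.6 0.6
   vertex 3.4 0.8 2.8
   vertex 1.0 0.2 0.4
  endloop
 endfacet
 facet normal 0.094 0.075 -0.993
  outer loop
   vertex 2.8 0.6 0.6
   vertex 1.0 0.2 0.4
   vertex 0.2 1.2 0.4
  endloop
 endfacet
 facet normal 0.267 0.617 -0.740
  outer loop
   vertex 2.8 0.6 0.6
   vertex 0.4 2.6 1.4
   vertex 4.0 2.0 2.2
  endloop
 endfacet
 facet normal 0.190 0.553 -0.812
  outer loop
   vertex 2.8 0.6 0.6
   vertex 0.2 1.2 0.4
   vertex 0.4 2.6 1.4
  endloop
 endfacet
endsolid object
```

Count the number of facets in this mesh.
12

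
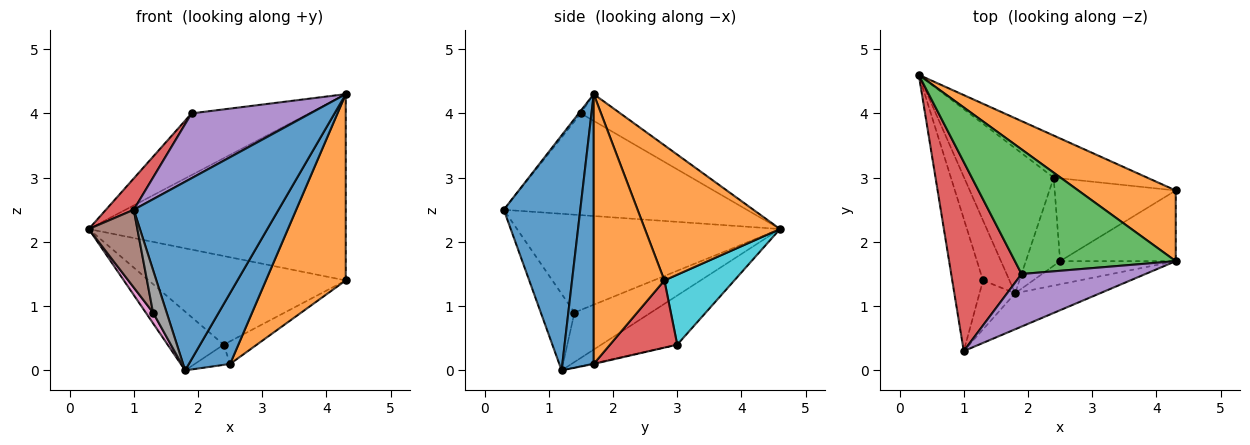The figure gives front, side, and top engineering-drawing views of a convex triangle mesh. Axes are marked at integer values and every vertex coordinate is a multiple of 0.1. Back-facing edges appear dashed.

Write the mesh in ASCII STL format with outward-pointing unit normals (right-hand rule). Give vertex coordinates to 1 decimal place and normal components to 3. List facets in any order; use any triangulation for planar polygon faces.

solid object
 facet normal 0.461 -0.872 -0.166
  outer loop
   vertex 1.8 1.2 0.0
   vertex 4.3 1.7 4.3
   vertex 1.0 0.3 2.5
  endloop
 endfacet
 facet normal 0.441 0.839 0.318
  outer loop
   vertex 4.3 2.8 1.4
   vertex 0.3 4.6 2.2
   vertex 4.3 1.7 4.3
  endloop
 endfacet
 facet normal -0.147 0.439 0.886
  outer loop
   vertex 1.9 1.5 4.0
   vertex 4.3 1.7 4.3
   vertex 0.3 4.6 2.2
  endloop
 endfacet
 facet normal -0.819 -0.094 0.566
  outer loop
   vertex 1.9 1.5 4.0
   vertex 0.3 4.6 2.2
   vertex 1.0 0.3 2.5
  endloop
 endfacet
 facet normal -0.014 -0.777 0.630
  outer loop
   vertex 1.9 1.5 4.0
   vertex 1.0 0.3 2.5
   vertex 4.3 1.7 4.3
  endloop
 endfacet
 facet normal -0.939 -0.174 -0.295
  outer loop
   vertex 1.3 1.4 0.9
   vertex 1.0 0.3 2.5
   vertex 0.3 4.6 2.2
  endloop
 endfacet
 facet normal -0.879 -0.084 -0.470
  outer loop
   vertex 1.3 1.4 0.9
   vertex 0.3 4.6 2.2
   vertex 1.8 1.2 0.0
  endloop
 endfacet
 facet normal -0.851 -0.344 -0.396
  outer loop
   vertex 1.3 1.4 0.9
   vertex 1.8 1.2 0.0
   vertex 1.0 0.3 2.5
  endloop
 endfacet
 facet normal -0.453 0.335 -0.826
  outer loop
   vertex 2.4 3.0 0.4
   vertex 1.8 1.2 0.0
   vertex 0.3 4.6 2.2
  endloop
 endfacet
 facet normal 0.305 0.860 -0.408
  outer loop
   vertex 2.4 3.0 0.4
   vertex 0.3 4.6 2.2
   vertex 4.3 2.8 1.4
  endloop
 endfacet
 facet normal 0.586 -0.770 -0.251
  outer loop
   vertex 2.5 1.7 0.1
   vertex 4.3 1.7 4.3
   vertex 1.8 1.2 0.0
  endloop
 endfacet
 facet normal 0.638 -0.720 -0.273
  outer loop
   vertex 2.5 1.7 0.1
   vertex 4.3 2.8 1.4
   vertex 4.3 1.7 4.3
  endloop
 endfacet
 facet normal -0.020 0.223 -0.975
  outer loop
   vertex 2.5 1.7 0.1
   vertex 1.8 1.2 0.0
   vertex 2.4 3.0 0.4
  endloop
 endfacet
 facet normal 0.472 0.233 -0.850
  outer loop
   vertex 2.5 1.7 0.1
   vertex 2.4 3.0 0.4
   vertex 4.3 2.8 1.4
  endloop
 endfacet
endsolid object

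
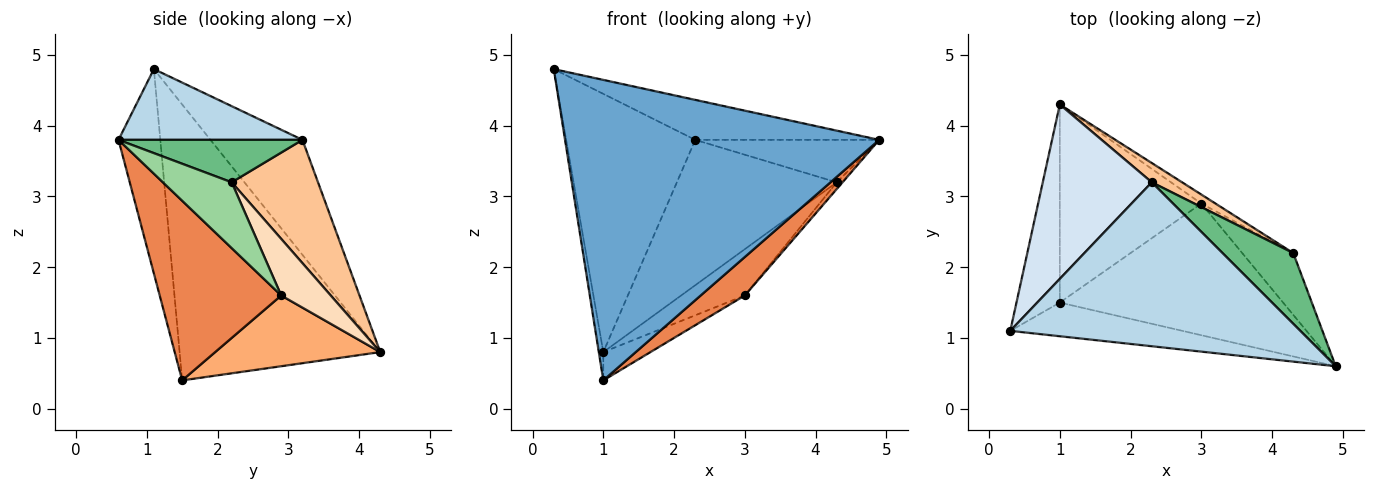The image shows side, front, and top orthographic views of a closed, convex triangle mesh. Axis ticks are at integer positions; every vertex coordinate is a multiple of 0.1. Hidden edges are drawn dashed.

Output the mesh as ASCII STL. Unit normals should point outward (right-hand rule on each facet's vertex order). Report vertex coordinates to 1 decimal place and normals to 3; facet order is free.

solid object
 facet normal -0.131 -0.985 -0.110
  outer loop
   vertex 1.0 1.5 0.4
   vertex 4.9 0.6 3.8
   vertex 0.3 1.1 4.8
  endloop
 endfacet
 facet normal -0.988 0.022 -0.155
  outer loop
   vertex 1.0 1.5 0.4
   vertex 0.3 1.1 4.8
   vertex 1.0 4.3 0.8
  endloop
 endfacet
 facet normal 0.231 0.231 0.945
  outer loop
   vertex 2.3 3.2 3.8
   vertex 0.3 1.1 4.8
   vertex 4.9 0.6 3.8
  endloop
 endfacet
 facet normal -0.508 0.714 0.482
  outer loop
   vertex 2.3 3.2 3.8
   vertex 1.0 4.3 0.8
   vertex 0.3 1.1 4.8
  endloop
 endfacet
 facet normal 0.611 -0.222 -0.760
  outer loop
   vertex 3.0 2.9 1.6
   vertex 4.9 0.6 3.8
   vertex 1.0 1.5 0.4
  endloop
 endfacet
 facet normal 0.444 0.127 -0.887
  outer loop
   vertex 3.0 2.9 1.6
   vertex 1.0 1.5 0.4
   vertex 1.0 4.3 0.8
  endloop
 endfacet
 facet normal 0.472 0.874 0.116
  outer loop
   vertex 4.3 2.2 3.2
   vertex 1.0 4.3 0.8
   vertex 2.3 3.2 3.8
  endloop
 endfacet
 facet normal 0.607 0.780 -0.152
  outer loop
   vertex 4.3 2.2 3.2
   vertex 3.0 2.9 1.6
   vertex 1.0 4.3 0.8
  endloop
 endfacet
 facet normal 0.457 0.457 0.762
  outer loop
   vertex 4.3 2.2 3.2
   vertex 2.3 3.2 3.8
   vertex 4.9 0.6 3.8
  endloop
 endfacet
 facet normal 0.788 0.066 -0.612
  outer loop
   vertex 4.3 2.2 3.2
   vertex 4.9 0.6 3.8
   vertex 3.0 2.9 1.6
  endloop
 endfacet
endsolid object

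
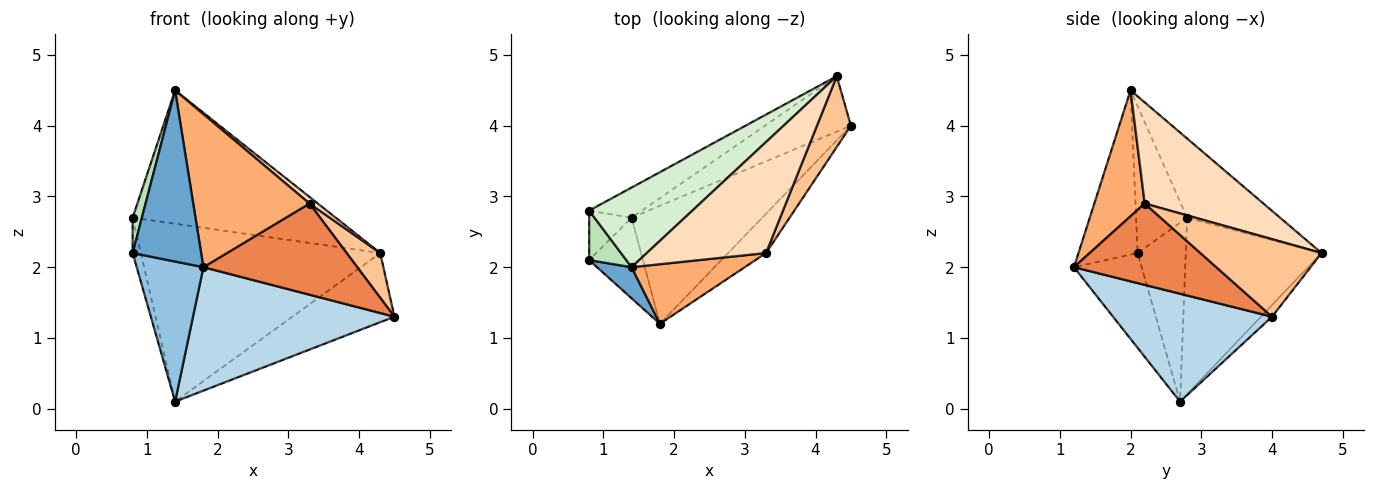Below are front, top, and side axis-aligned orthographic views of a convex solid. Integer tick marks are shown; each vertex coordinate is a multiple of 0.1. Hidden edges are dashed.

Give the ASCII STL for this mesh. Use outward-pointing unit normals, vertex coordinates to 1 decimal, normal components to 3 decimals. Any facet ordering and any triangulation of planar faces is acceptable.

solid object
 facet normal -0.648 -0.750 0.136
  outer loop
   vertex 1.4 2.0 4.5
   vertex 0.8 2.1 2.2
   vertex 1.8 1.2 2.0
  endloop
 endfacet
 facet normal -0.661 -0.651 -0.375
  outer loop
   vertex 1.4 2.7 0.1
   vertex 1.8 1.2 2.0
   vertex 0.8 2.1 2.2
  endloop
 endfacet
 facet normal 0.496 -0.628 -0.600
  outer loop
   vertex 1.4 2.7 0.1
   vertex 4.5 4.0 1.3
   vertex 1.8 1.2 2.0
  endloop
 endfacet
 facet normal -0.085 0.777 -0.623
  outer loop
   vertex 4.3 4.7 2.2
   vertex 4.5 4.0 1.3
   vertex 1.4 2.7 0.1
  endloop
 endfacet
 facet normal 0.648 -0.700 -0.302
  outer loop
   vertex 3.3 2.2 2.9
   vertex 1.8 1.2 2.0
   vertex 4.5 4.0 1.3
  endloop
 endfacet
 facet normal 0.374 -0.864 0.336
  outer loop
   vertex 3.3 2.2 2.9
   vertex 1.4 2.0 4.5
   vertex 1.8 1.2 2.0
  endloop
 endfacet
 facet normal 0.888 -0.246 0.389
  outer loop
   vertex 3.3 2.2 2.9
   vertex 4.5 4.0 1.3
   vertex 4.3 4.7 2.2
  endloop
 endfacet
 facet normal 0.646 -0.045 0.762
  outer loop
   vertex 3.3 2.2 2.9
   vertex 4.3 4.7 2.2
   vertex 1.4 2.0 4.5
  endloop
 endfacet
 facet normal -0.960 0.163 -0.228
  outer loop
   vertex 0.8 2.8 2.7
   vertex 1.4 2.7 0.1
   vertex 0.8 2.1 2.2
  endloop
 endfacet
 facet normal -0.488 0.861 -0.146
  outer loop
   vertex 0.8 2.8 2.7
   vertex 4.3 4.7 2.2
   vertex 1.4 2.7 0.1
  endloop
 endfacet
 facet normal -0.955 -0.173 0.242
  outer loop
   vertex 0.8 2.8 2.7
   vertex 0.8 2.1 2.2
   vertex 1.4 2.0 4.5
  endloop
 endfacet
 facet normal -0.366 0.799 0.477
  outer loop
   vertex 0.8 2.8 2.7
   vertex 1.4 2.0 4.5
   vertex 4.3 4.7 2.2
  endloop
 endfacet
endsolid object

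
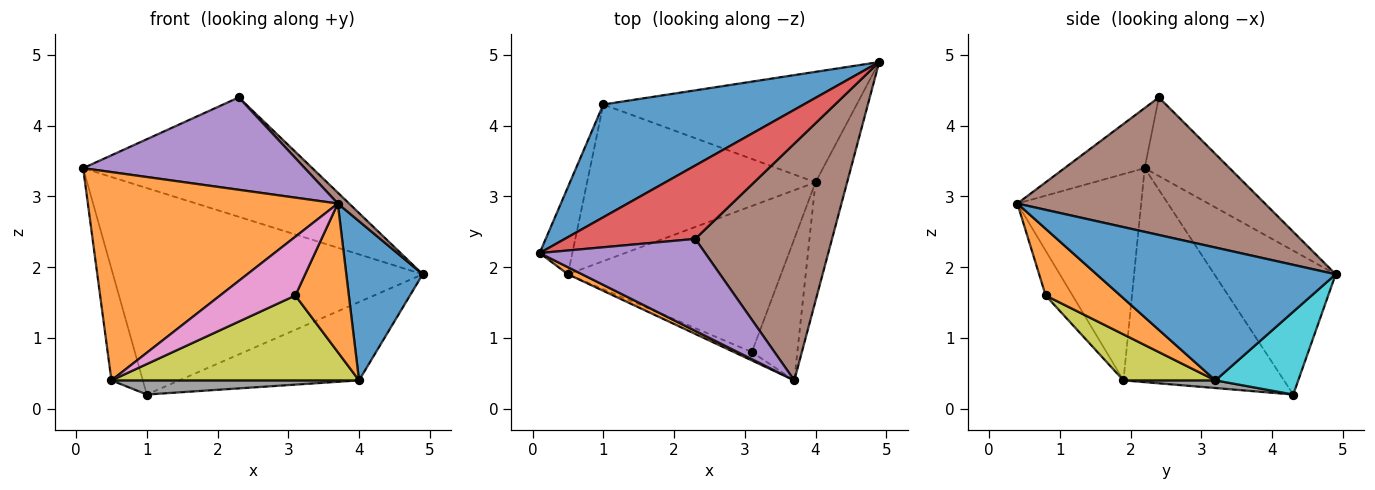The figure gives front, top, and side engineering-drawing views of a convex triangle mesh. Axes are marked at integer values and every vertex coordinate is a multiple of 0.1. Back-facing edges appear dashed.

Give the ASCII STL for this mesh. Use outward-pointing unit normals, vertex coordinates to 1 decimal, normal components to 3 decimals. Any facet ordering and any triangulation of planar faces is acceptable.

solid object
 facet normal -0.325 0.830 0.453
  outer loop
   vertex 1.0 4.3 0.2
   vertex 0.1 2.2 3.4
   vertex 4.9 4.9 1.9
  endloop
 endfacet
 facet normal -0.444 -0.896 0.030
  outer loop
   vertex 0.5 1.9 0.4
   vertex 3.7 0.4 2.9
   vertex 0.1 2.2 3.4
  endloop
 endfacet
 facet normal -0.971 0.190 -0.148
  outer loop
   vertex 0.5 1.9 0.4
   vertex 0.1 2.2 3.4
   vertex 1.0 4.3 0.2
  endloop
 endfacet
 facet normal -0.301 0.812 0.499
  outer loop
   vertex 2.3 2.4 4.4
   vertex 4.9 4.9 1.9
   vertex 0.1 2.2 3.4
  endloop
 endfacet
 facet normal -0.248 -0.686 0.684
  outer loop
   vertex 2.3 2.4 4.4
   vertex 0.1 2.2 3.4
   vertex 3.7 0.4 2.9
  endloop
 endfacet
 facet normal 0.709 -0.032 0.705
  outer loop
   vertex 2.3 2.4 4.4
   vertex 3.7 0.4 2.9
   vertex 4.9 4.9 1.9
  endloop
 endfacet
 facet normal -0.333 -0.933 -0.133
  outer loop
   vertex 3.1 0.8 1.6
   vertex 3.7 0.4 2.9
   vertex 0.5 1.9 0.4
  endloop
 endfacet
 facet normal 0.033 -0.090 -0.995
  outer loop
   vertex 4.0 3.2 0.4
   vertex 0.5 1.9 0.4
   vertex 1.0 4.3 0.2
  endloop
 endfacet
 facet normal 0.183 -0.494 -0.850
  outer loop
   vertex 4.0 3.2 0.4
   vertex 3.1 0.8 1.6
   vertex 0.5 1.9 0.4
  endloop
 endfacet
 facet normal 0.258 0.559 -0.788
  outer loop
   vertex 4.0 3.2 0.4
   vertex 1.0 4.3 0.2
   vertex 4.9 4.9 1.9
  endloop
 endfacet
 facet normal 0.929 -0.297 -0.221
  outer loop
   vertex 4.0 3.2 0.4
   vertex 4.9 4.9 1.9
   vertex 3.7 0.4 2.9
  endloop
 endfacet
 facet normal 0.711 -0.509 -0.485
  outer loop
   vertex 4.0 3.2 0.4
   vertex 3.7 0.4 2.9
   vertex 3.1 0.8 1.6
  endloop
 endfacet
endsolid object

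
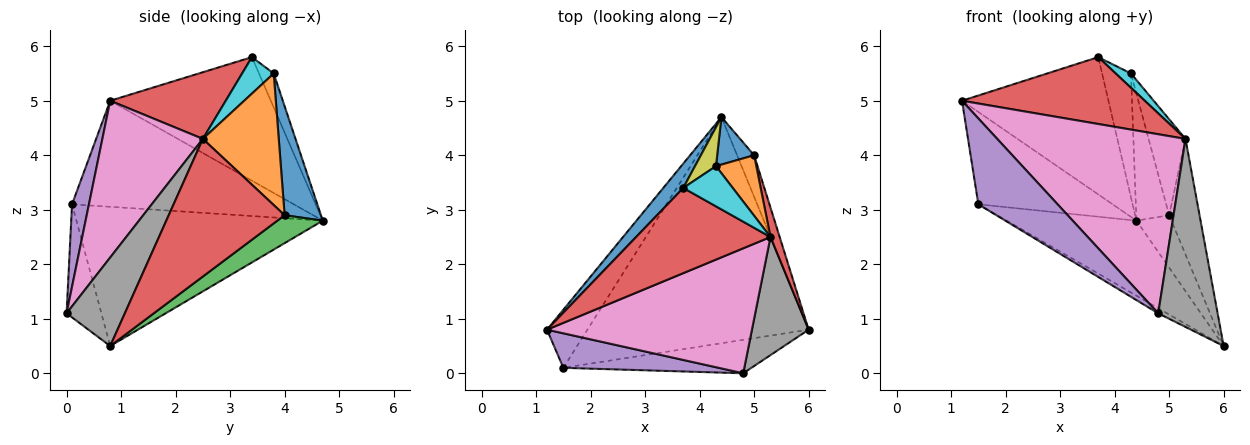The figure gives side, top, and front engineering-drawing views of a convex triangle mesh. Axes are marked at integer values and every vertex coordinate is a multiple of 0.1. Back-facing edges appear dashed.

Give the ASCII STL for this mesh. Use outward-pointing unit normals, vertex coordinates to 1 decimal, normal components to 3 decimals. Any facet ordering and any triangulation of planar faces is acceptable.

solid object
 facet normal -0.734 0.669 0.119
  outer loop
   vertex 3.7 3.4 5.8
   vertex 4.4 4.7 2.8
   vertex 1.2 0.8 5.0
  endloop
 endfacet
 facet normal -0.813 0.493 -0.310
  outer loop
   vertex 1.5 0.1 3.1
   vertex 1.2 0.8 5.0
   vertex 4.4 4.7 2.8
  endloop
 endfacet
 facet normal -0.513 0.270 -0.815
  outer loop
   vertex 1.5 0.1 3.1
   vertex 4.4 4.7 2.8
   vertex 6.0 0.8 0.5
  endloop
 endfacet
 facet normal 0.364 -0.575 0.733
  outer loop
   vertex 5.3 2.5 4.3
   vertex 3.7 3.4 5.8
   vertex 1.2 0.8 5.0
  endloop
 endfacet
 facet normal 0.194 -0.910 0.366
  outer loop
   vertex 4.8 0.0 1.1
   vertex 1.2 0.8 5.0
   vertex 1.5 0.1 3.1
  endloop
 endfacet
 facet normal -0.511 0.129 -0.850
  outer loop
   vertex 4.8 0.0 1.1
   vertex 1.5 0.1 3.1
   vertex 6.0 0.8 0.5
  endloop
 endfacet
 facet normal 0.401 -0.751 0.524
  outer loop
   vertex 4.8 0.0 1.1
   vertex 5.3 2.5 4.3
   vertex 1.2 0.8 5.0
  endloop
 endfacet
 facet normal 0.639 -0.651 0.409
  outer loop
   vertex 4.8 0.0 1.1
   vertex 6.0 0.8 0.5
   vertex 5.3 2.5 4.3
  endloop
 endfacet
 facet normal -0.437 0.858 0.270
  outer loop
   vertex 4.3 3.8 5.5
   vertex 4.4 4.7 2.8
   vertex 3.7 3.4 5.8
  endloop
 endfacet
 facet normal 0.570 -0.275 0.774
  outer loop
   vertex 4.3 3.8 5.5
   vertex 3.7 3.4 5.8
   vertex 5.3 2.5 4.3
  endloop
 endfacet
 facet normal 0.719 0.651 0.244
  outer loop
   vertex 5.0 4.0 2.9
   vertex 4.4 4.7 2.8
   vertex 4.3 3.8 5.5
  endloop
 endfacet
 facet normal 0.867 0.422 0.266
  outer loop
   vertex 5.0 4.0 2.9
   vertex 4.3 3.8 5.5
   vertex 5.3 2.5 4.3
  endloop
 endfacet
 facet normal 0.713 0.549 -0.435
  outer loop
   vertex 5.0 4.0 2.9
   vertex 6.0 0.8 0.5
   vertex 4.4 4.7 2.8
  endloop
 endfacet
 facet normal 0.965 0.253 0.065
  outer loop
   vertex 5.0 4.0 2.9
   vertex 5.3 2.5 4.3
   vertex 6.0 0.8 0.5
  endloop
 endfacet
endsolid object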